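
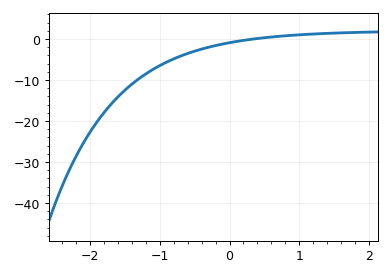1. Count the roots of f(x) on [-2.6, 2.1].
1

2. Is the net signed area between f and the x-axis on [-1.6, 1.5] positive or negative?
negative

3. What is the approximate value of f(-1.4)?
-11.1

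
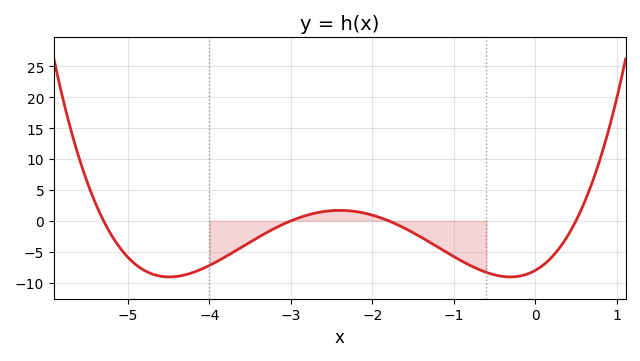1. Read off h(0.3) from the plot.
-4.35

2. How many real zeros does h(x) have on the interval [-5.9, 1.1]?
4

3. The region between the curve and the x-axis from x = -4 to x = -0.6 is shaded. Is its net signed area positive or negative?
negative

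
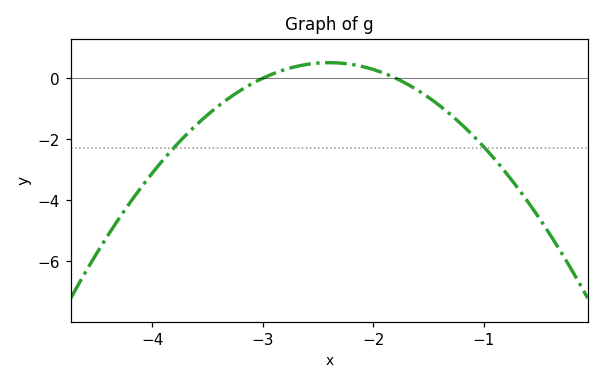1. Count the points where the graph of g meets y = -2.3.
2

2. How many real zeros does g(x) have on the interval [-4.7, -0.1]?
2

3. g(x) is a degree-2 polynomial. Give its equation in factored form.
y = -1.41(x + 3)(x + 1.8)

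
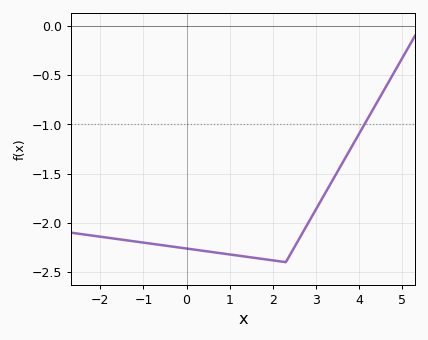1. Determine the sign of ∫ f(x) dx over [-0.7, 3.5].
negative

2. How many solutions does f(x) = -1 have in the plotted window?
1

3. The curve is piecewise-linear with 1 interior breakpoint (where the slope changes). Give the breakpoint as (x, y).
(2.3, -2.4)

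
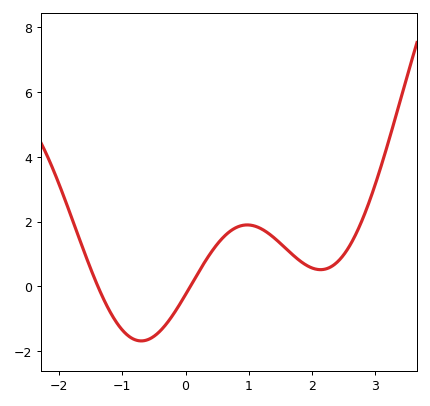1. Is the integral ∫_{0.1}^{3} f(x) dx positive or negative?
positive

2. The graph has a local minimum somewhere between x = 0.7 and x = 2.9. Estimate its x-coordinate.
2.13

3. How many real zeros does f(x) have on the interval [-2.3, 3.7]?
2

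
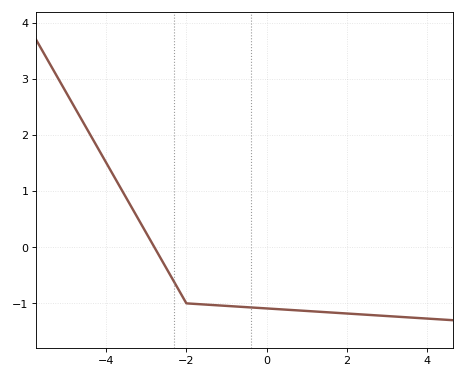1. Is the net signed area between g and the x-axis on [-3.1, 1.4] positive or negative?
negative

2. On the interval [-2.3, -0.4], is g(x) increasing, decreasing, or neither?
decreasing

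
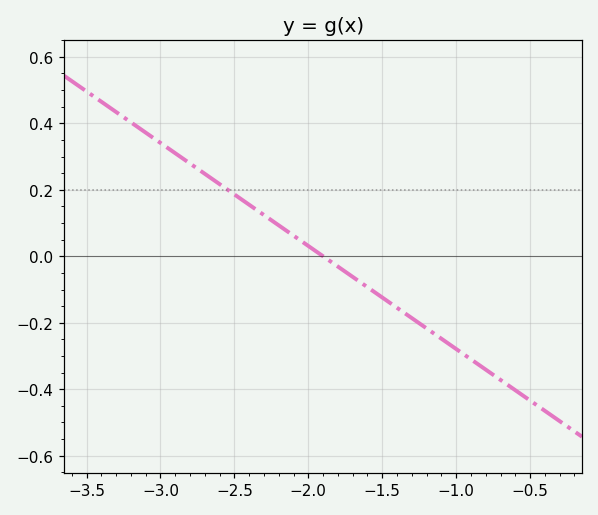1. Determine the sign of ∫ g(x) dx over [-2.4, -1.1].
negative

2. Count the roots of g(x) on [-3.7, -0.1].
1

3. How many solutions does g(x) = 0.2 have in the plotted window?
1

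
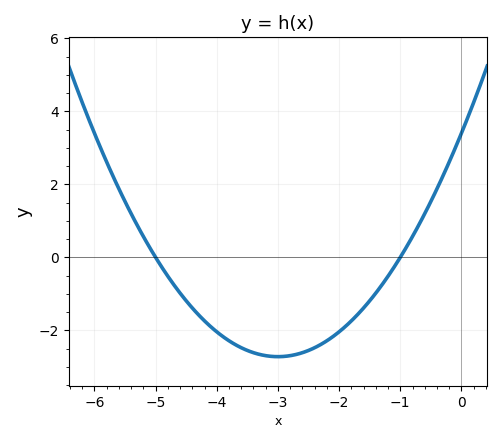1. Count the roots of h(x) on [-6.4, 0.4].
2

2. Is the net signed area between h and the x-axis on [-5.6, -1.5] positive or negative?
negative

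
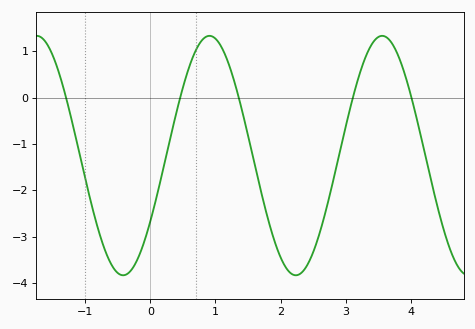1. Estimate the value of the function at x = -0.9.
-2.32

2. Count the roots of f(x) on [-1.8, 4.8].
5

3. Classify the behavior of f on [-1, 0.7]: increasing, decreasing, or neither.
neither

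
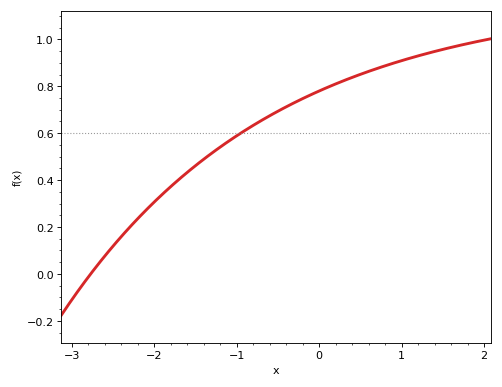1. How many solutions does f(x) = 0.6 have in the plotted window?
1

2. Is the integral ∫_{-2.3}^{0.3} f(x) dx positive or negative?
positive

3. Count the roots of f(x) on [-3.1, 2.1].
1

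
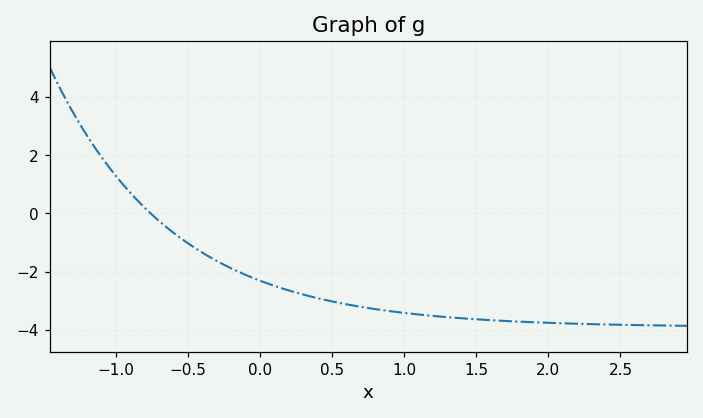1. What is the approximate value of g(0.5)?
-3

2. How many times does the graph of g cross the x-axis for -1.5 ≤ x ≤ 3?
1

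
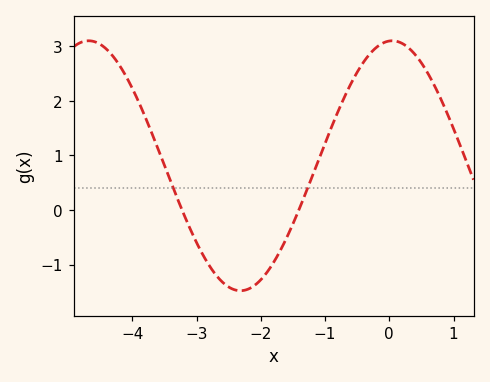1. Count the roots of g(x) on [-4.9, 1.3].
2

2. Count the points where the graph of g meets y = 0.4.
2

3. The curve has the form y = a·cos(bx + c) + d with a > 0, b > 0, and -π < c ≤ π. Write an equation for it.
y = 2.29cos(1.33x - 0.06) + 0.81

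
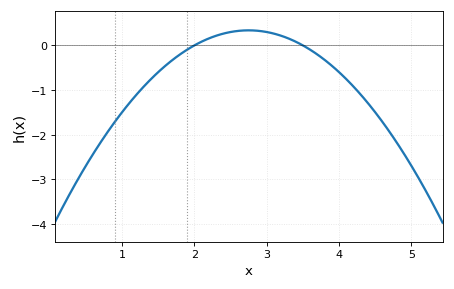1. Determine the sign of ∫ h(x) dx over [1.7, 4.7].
negative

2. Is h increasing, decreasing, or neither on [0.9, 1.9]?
increasing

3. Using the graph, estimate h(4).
-0.6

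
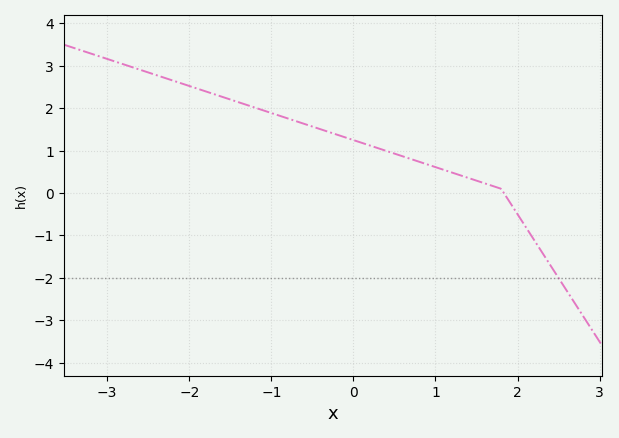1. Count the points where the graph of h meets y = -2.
1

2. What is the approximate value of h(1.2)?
0.5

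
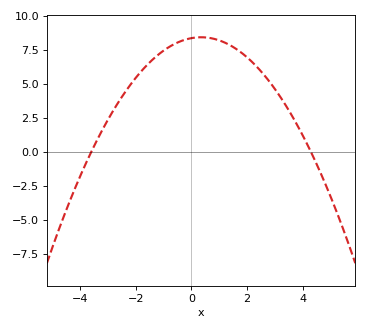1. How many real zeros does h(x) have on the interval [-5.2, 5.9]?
2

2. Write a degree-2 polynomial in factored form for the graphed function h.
y = -0.54(x + 3.6)(x - 4.3)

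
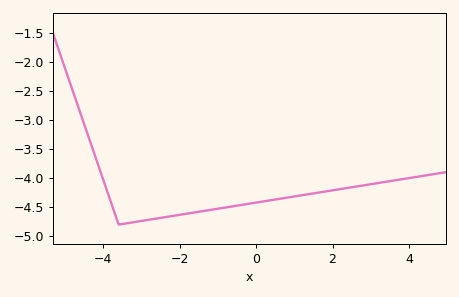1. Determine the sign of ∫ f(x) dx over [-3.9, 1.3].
negative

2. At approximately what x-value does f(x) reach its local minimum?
-3.6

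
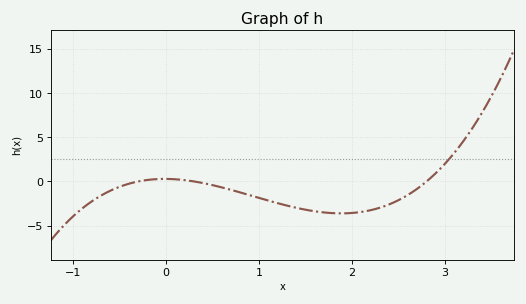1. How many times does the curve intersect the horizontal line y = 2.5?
1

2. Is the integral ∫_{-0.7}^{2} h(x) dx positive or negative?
negative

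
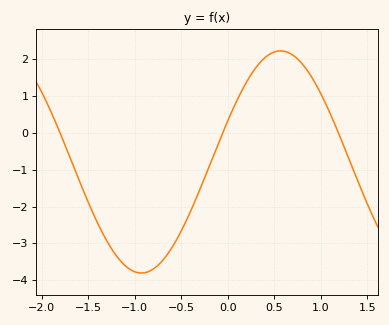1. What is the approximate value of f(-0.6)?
-3.1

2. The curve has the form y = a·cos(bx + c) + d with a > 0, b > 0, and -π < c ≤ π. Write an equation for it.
y = 3.01cos(2.1x - 1.2) - 0.79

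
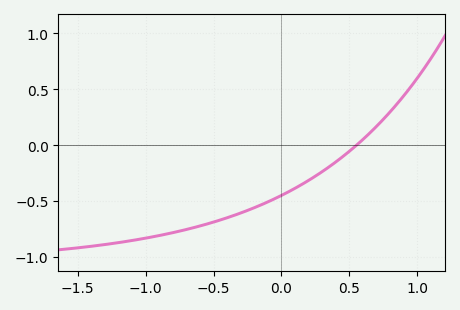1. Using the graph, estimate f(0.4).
-0.151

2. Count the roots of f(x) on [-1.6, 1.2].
1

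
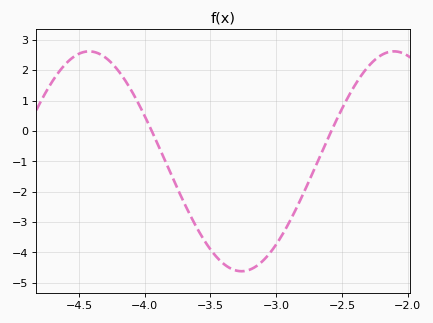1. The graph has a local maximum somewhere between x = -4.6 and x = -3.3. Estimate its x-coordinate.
-4.4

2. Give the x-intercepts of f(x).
-3.95, -2.6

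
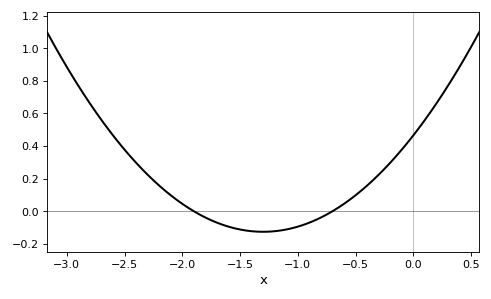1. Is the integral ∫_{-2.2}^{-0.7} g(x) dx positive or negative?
negative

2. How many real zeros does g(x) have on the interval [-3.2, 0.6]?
2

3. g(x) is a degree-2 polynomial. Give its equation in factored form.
y = 0.35(x + 1.9)(x + 0.7)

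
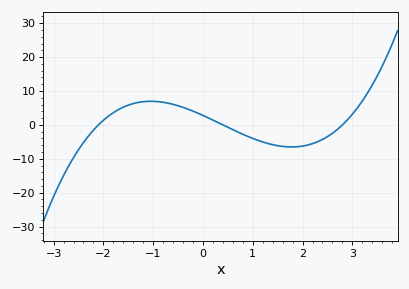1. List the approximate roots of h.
-2.1, 0.4, 2.8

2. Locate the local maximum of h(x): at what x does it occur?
-1.05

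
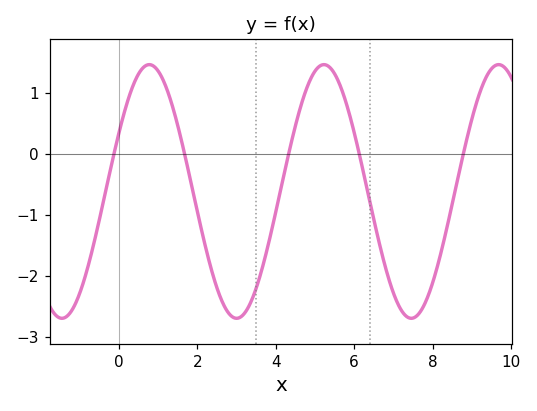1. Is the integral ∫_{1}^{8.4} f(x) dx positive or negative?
negative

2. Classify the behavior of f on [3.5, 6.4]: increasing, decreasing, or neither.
neither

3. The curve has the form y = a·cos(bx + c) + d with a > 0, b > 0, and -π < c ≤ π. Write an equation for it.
y = 2.08cos(1.41x - 1.09) - 0.62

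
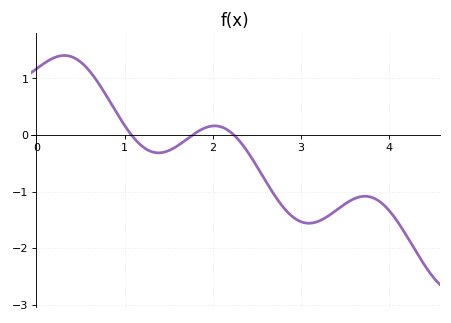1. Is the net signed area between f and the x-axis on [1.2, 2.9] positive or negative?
negative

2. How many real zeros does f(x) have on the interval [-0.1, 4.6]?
3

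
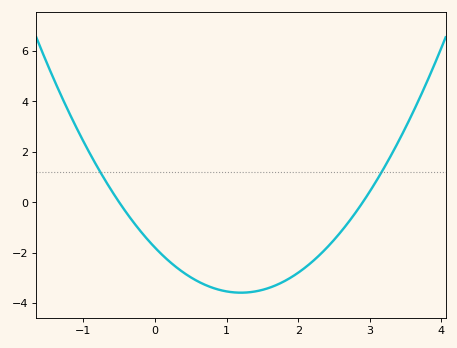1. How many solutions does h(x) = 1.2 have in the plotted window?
2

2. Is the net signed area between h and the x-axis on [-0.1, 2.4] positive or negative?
negative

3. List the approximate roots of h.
-0.5, 2.9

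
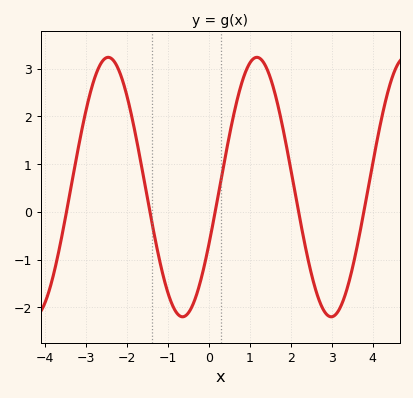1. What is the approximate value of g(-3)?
2.2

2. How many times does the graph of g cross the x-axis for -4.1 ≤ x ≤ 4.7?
5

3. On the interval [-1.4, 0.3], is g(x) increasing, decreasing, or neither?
neither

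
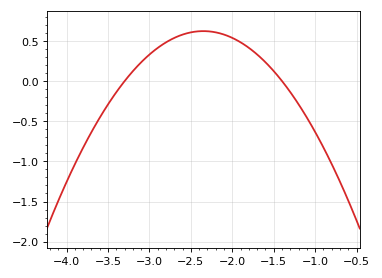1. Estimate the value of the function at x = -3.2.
0.1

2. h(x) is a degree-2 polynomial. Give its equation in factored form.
y = -0.69(x + 3.3)(x + 1.4)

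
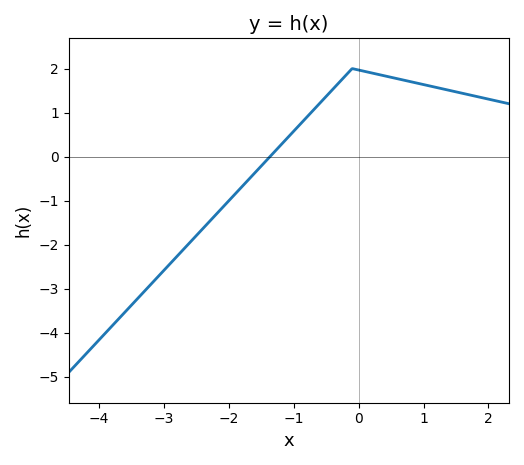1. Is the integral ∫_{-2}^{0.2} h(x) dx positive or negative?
positive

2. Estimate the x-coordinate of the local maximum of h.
-0.099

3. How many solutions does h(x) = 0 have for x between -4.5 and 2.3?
1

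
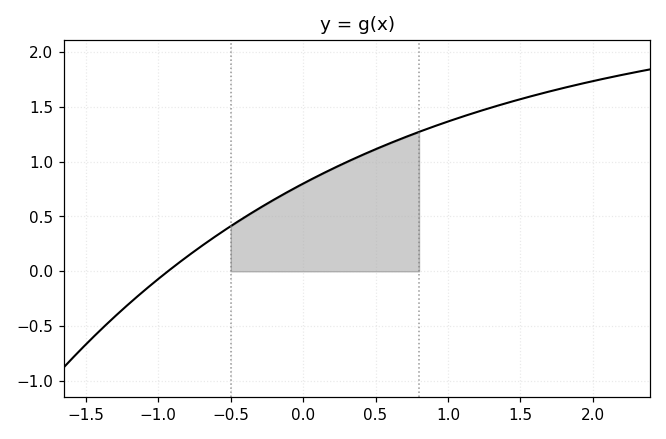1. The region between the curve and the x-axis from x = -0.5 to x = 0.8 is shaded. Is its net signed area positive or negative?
positive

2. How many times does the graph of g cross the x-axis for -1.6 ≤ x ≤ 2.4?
1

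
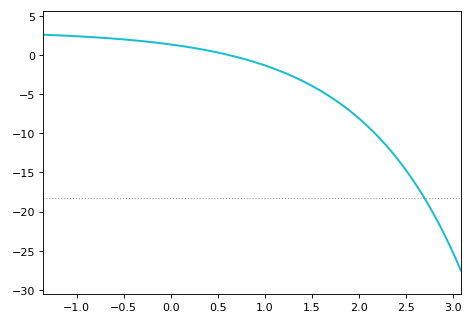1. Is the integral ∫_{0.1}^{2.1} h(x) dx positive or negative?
negative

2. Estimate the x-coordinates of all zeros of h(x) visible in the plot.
0.6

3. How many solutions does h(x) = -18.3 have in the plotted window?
1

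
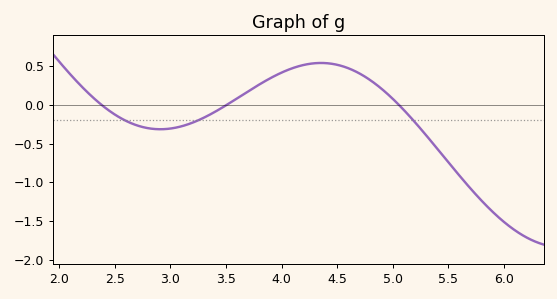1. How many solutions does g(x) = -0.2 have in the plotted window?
3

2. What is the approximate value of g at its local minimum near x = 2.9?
-0.315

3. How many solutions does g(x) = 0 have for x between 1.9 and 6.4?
3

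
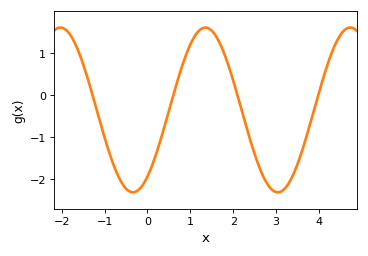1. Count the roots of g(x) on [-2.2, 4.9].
4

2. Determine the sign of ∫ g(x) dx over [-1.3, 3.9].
negative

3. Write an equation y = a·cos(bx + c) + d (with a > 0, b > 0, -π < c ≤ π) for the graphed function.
y = 1.96cos(1.9x - 2.5) - 0.36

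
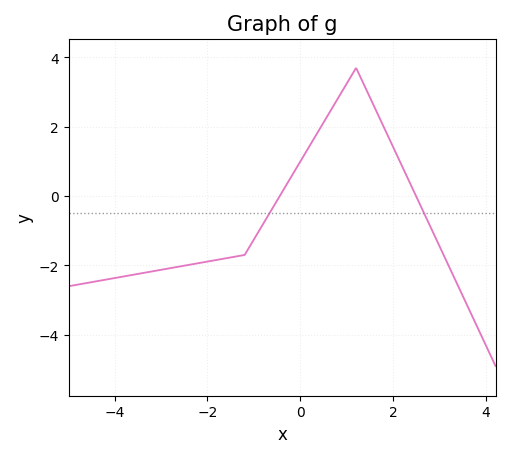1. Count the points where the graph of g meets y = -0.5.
2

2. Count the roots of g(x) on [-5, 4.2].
2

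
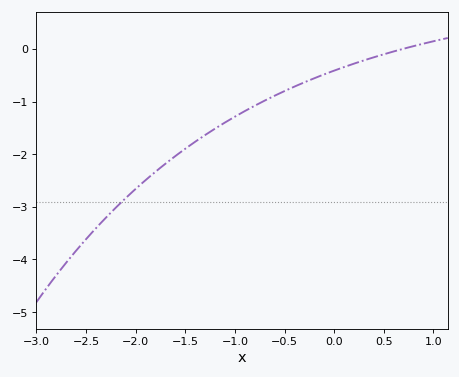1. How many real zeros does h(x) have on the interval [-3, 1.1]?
1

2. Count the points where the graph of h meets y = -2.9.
1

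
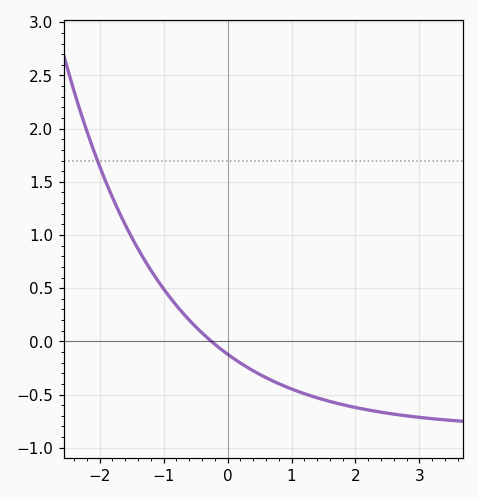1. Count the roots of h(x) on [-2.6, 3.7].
1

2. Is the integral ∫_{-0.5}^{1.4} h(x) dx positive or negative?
negative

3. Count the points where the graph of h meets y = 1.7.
1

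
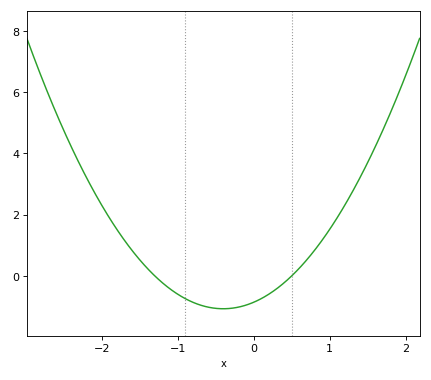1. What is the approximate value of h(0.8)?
0.832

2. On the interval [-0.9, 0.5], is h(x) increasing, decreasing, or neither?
neither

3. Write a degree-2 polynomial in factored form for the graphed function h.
y = 1.32(x + 1.3)(x - 0.5)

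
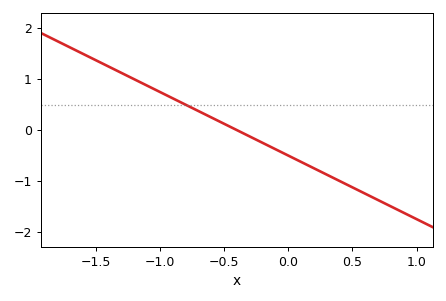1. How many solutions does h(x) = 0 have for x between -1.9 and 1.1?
1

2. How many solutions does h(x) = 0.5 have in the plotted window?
1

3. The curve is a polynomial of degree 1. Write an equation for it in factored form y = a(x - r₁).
y = -1.25(x + 0.4)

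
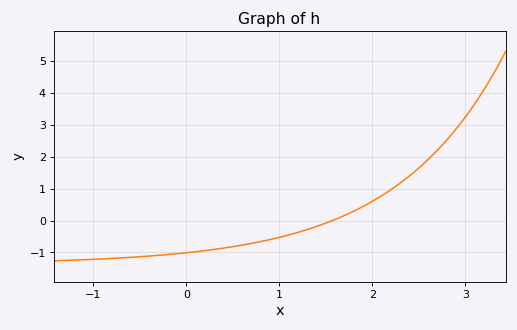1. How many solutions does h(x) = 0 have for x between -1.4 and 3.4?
1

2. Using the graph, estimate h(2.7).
2.2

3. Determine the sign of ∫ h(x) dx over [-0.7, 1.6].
negative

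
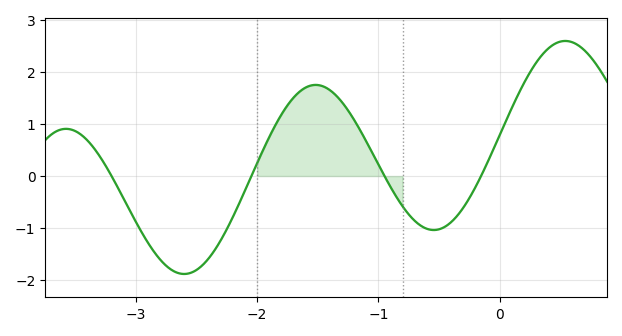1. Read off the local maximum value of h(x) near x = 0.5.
2.6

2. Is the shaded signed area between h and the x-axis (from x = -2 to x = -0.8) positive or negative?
positive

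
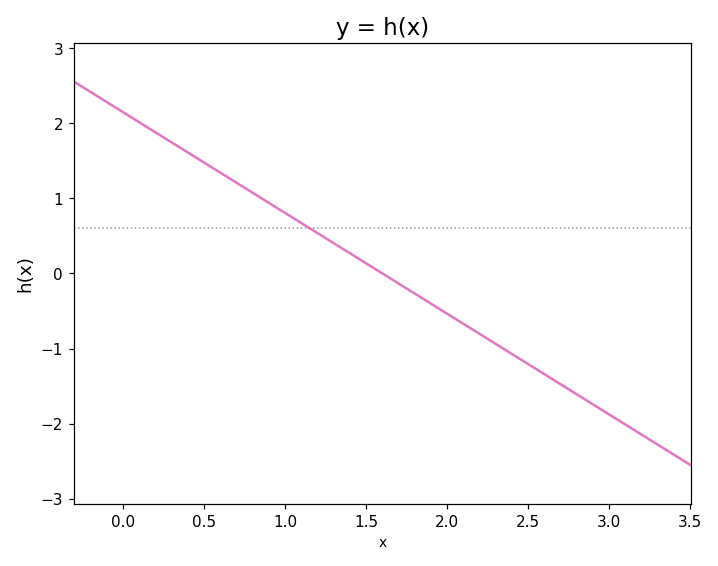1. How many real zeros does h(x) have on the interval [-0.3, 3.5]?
1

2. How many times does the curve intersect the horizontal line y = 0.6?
1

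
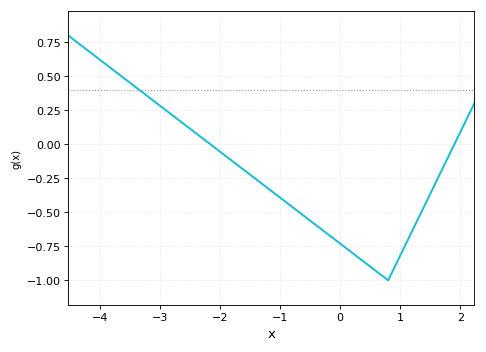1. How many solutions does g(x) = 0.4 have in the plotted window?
1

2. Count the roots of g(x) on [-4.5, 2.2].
2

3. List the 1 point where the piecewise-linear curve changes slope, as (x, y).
(0.8, -1)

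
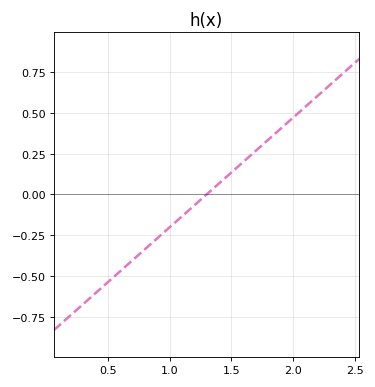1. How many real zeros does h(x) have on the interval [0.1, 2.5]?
1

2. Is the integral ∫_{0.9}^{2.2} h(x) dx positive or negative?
positive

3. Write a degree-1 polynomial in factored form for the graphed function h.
y = 0.67(x - 1.3)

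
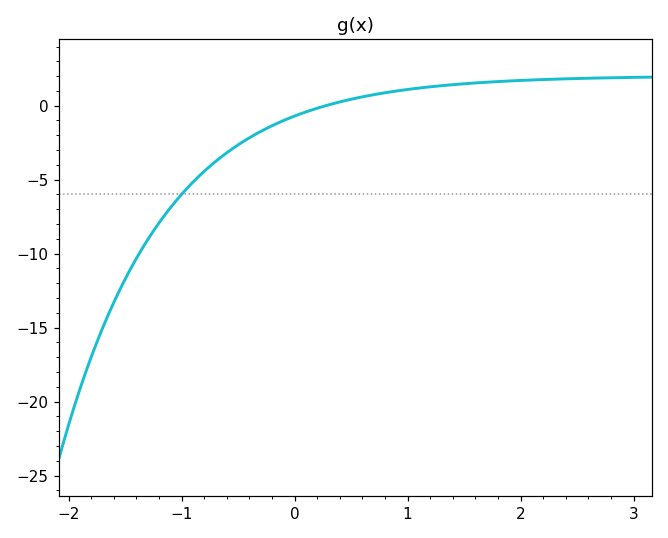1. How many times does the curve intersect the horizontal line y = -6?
1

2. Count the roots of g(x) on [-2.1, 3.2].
1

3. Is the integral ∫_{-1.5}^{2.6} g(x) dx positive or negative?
negative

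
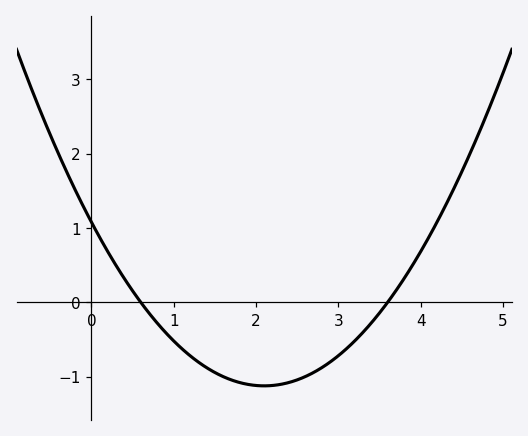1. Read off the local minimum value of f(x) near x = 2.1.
-1.1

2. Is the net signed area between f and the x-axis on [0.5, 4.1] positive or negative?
negative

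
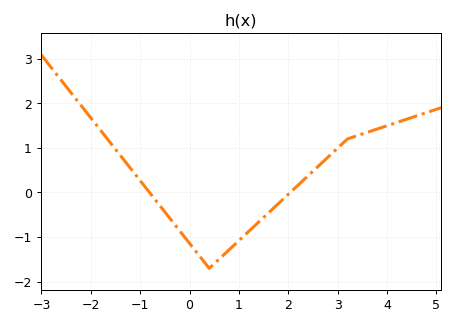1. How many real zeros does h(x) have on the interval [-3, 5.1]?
2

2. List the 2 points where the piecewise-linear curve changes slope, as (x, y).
(0.4, -1.7); (3.2, 1.2)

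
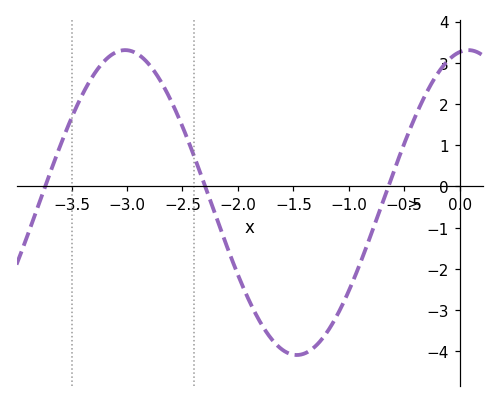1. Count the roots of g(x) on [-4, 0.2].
3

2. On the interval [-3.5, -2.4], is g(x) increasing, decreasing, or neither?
neither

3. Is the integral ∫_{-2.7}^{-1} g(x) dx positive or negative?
negative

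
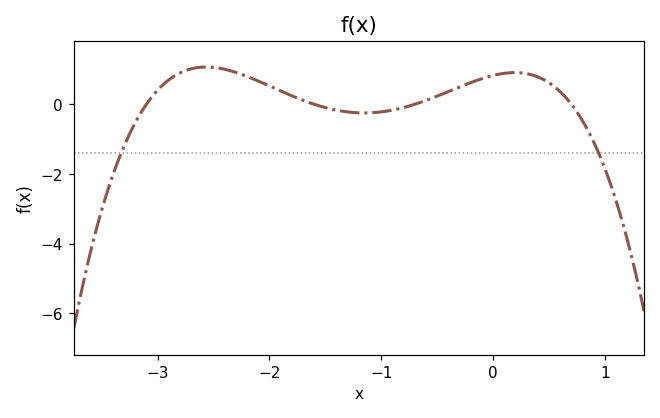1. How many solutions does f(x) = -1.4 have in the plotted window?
2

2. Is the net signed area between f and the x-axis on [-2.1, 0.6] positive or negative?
positive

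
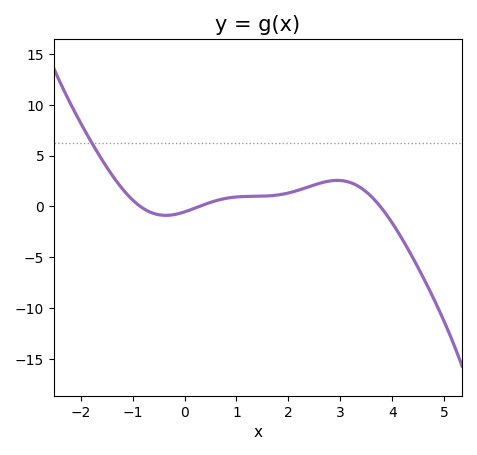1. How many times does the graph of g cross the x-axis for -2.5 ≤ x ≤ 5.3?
3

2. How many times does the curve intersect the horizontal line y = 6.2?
1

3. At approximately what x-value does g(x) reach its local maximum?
2.94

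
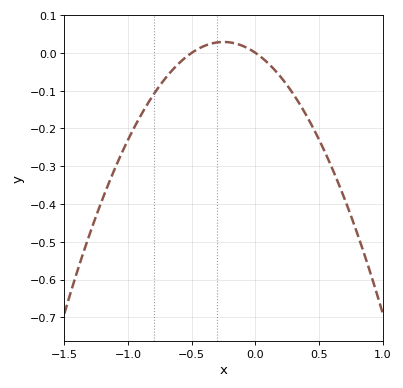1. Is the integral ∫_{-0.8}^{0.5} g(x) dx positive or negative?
negative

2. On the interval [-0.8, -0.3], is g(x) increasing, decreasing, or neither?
increasing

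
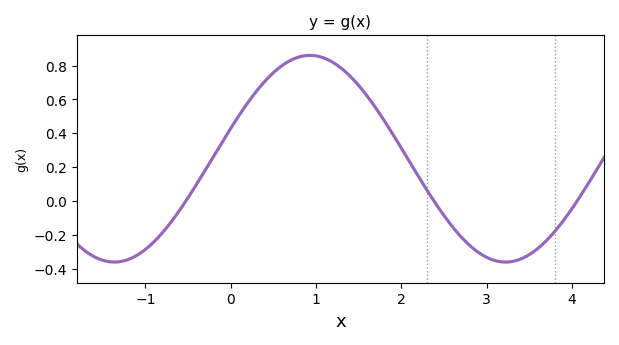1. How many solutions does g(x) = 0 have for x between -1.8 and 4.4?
3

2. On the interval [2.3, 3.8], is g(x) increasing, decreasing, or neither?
neither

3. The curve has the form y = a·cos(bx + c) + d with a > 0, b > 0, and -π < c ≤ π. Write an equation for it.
y = 0.61cos(1.37x - 1.27) + 0.25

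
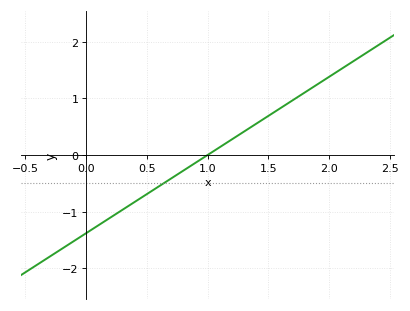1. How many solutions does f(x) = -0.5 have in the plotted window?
1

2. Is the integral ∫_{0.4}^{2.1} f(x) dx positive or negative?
positive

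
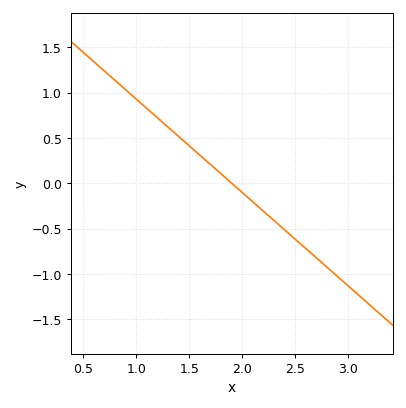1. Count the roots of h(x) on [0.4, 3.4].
1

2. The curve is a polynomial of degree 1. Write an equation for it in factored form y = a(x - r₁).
y = -1.03(x - 1.9)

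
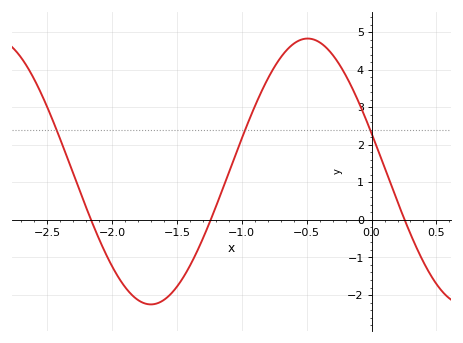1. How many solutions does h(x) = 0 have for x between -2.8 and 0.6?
3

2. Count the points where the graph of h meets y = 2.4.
3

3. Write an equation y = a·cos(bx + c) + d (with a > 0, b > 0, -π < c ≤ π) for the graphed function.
y = 3.54cos(2.6x + 1.28) + 1.29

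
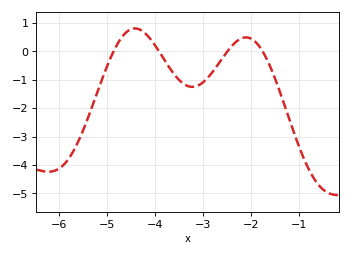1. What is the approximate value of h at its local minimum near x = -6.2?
-4.24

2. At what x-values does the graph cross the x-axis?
-4.87, -3.92, -2.49, -1.76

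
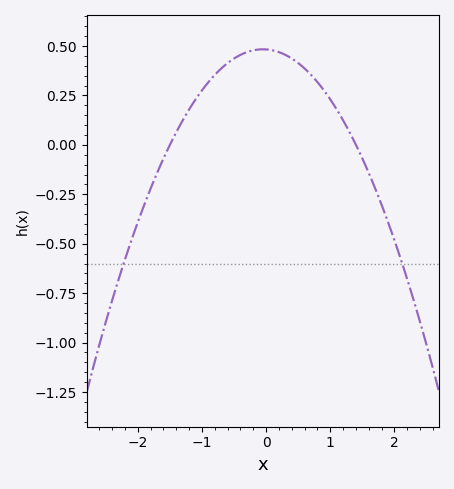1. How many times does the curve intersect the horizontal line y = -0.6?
2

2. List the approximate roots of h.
-1.5, 1.4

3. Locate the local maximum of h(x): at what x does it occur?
-0.05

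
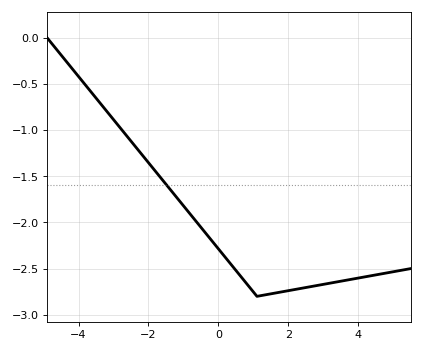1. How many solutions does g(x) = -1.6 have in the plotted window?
1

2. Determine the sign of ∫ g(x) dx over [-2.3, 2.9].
negative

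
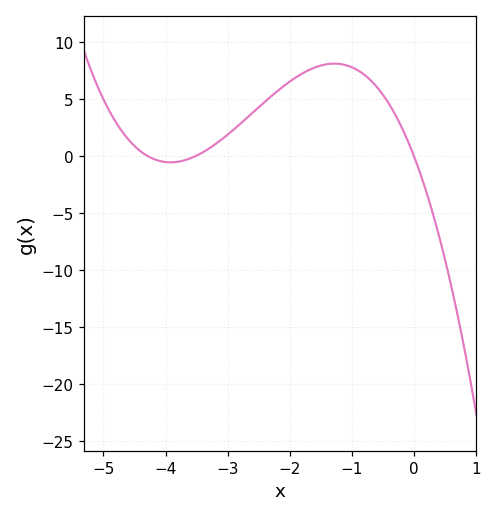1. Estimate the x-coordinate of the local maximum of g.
-1.28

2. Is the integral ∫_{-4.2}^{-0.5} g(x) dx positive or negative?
positive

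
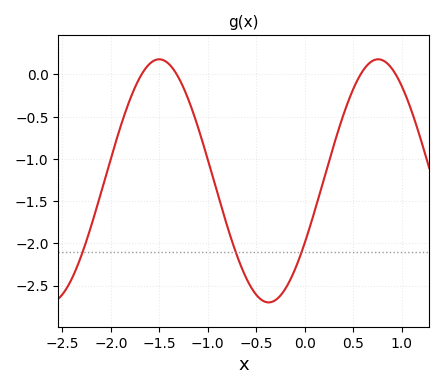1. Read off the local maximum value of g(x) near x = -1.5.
0.18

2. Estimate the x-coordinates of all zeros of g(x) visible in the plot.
-1.68, -1.32, 0.577, 0.941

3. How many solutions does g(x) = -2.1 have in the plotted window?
3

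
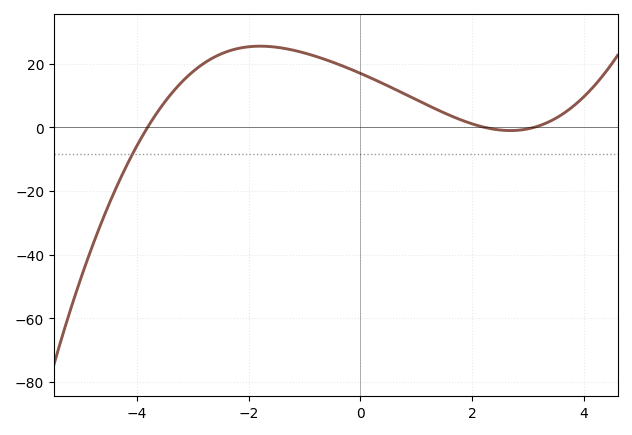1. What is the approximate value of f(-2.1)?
26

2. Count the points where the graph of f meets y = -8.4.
1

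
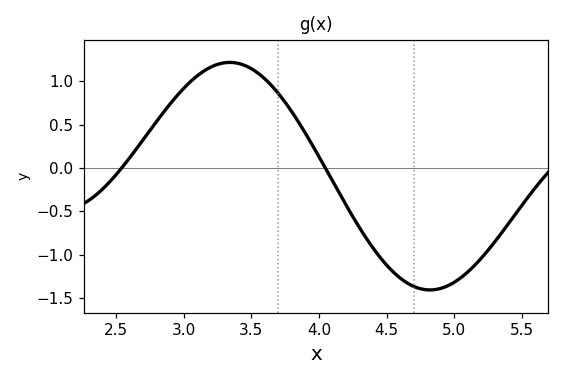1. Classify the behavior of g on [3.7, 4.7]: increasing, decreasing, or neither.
decreasing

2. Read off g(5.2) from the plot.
-1.04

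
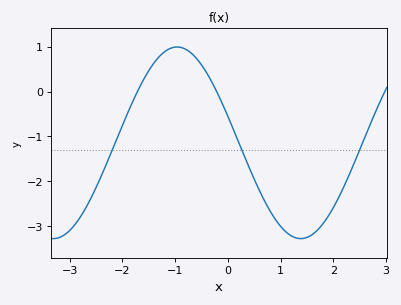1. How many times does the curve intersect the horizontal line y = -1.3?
3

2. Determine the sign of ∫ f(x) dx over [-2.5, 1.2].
negative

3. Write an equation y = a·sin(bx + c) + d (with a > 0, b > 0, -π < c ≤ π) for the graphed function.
y = 2.13sin(1.3x + 2.9) - 1.14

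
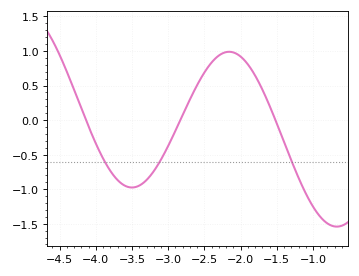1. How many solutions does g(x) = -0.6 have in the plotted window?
3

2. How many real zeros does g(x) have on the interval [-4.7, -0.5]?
3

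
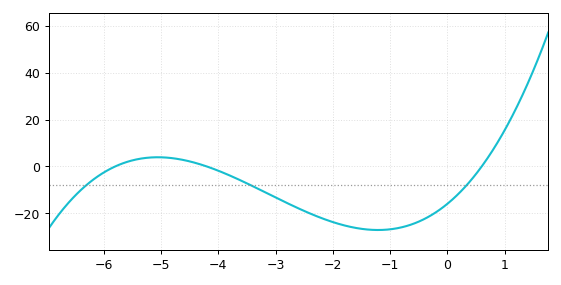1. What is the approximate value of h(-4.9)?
3.78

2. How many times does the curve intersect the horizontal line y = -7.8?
3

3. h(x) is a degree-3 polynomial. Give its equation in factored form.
y = 1.09(x + 5.8)(x + 4.2)(x - 0.6)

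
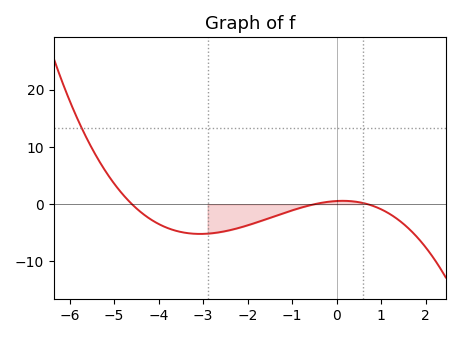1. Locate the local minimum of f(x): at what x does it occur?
-3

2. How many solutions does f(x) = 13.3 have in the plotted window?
1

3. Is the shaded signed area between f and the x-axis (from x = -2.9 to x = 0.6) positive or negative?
negative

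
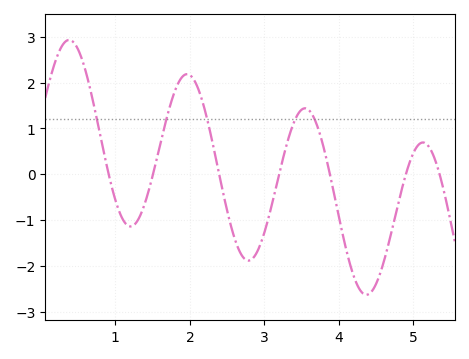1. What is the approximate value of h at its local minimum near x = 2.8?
-1.9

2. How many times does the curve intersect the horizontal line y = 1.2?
5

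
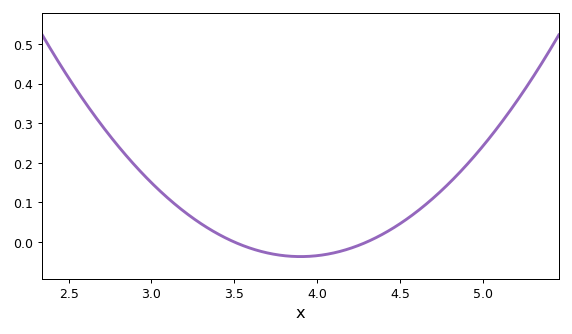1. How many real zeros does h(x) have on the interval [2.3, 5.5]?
2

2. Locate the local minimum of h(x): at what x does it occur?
3.9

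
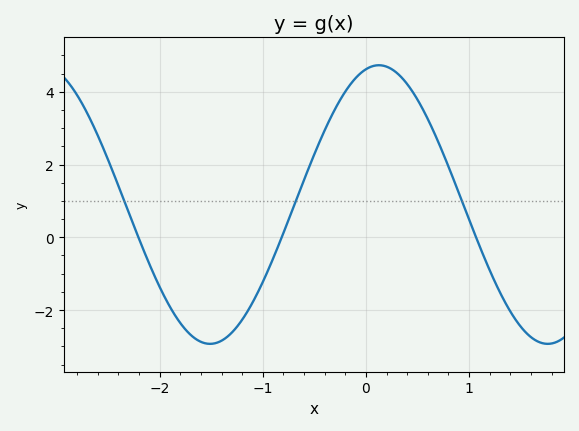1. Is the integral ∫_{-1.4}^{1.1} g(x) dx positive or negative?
positive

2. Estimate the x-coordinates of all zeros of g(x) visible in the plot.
-2.2, -0.8, 1.1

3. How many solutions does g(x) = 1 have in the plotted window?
3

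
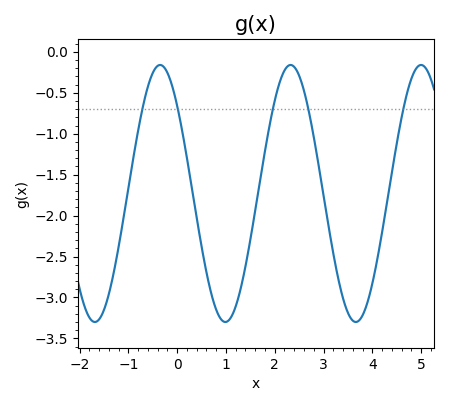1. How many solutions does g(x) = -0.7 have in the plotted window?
5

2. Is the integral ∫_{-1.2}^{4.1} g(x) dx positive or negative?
negative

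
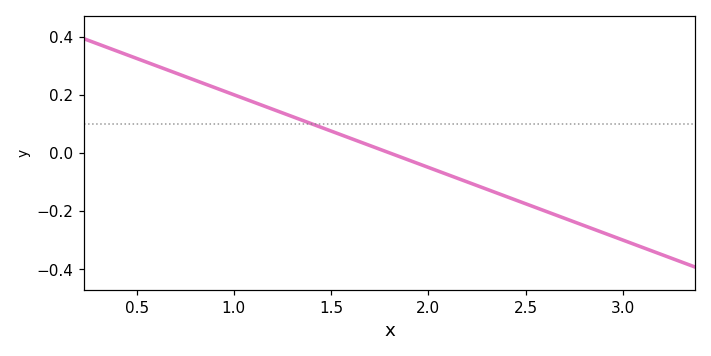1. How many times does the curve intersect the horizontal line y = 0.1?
1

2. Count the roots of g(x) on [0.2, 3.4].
1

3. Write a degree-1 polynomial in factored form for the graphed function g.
y = -0.25(x - 1.8)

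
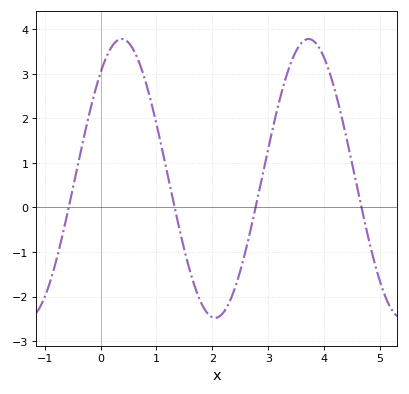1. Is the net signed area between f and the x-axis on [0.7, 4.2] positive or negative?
positive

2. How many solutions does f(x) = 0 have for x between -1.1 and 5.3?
4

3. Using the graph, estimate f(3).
1.3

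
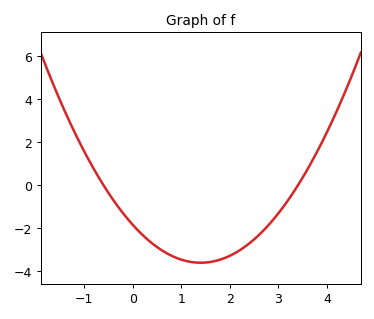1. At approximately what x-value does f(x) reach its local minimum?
1.4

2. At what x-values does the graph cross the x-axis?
-0.6, 3.4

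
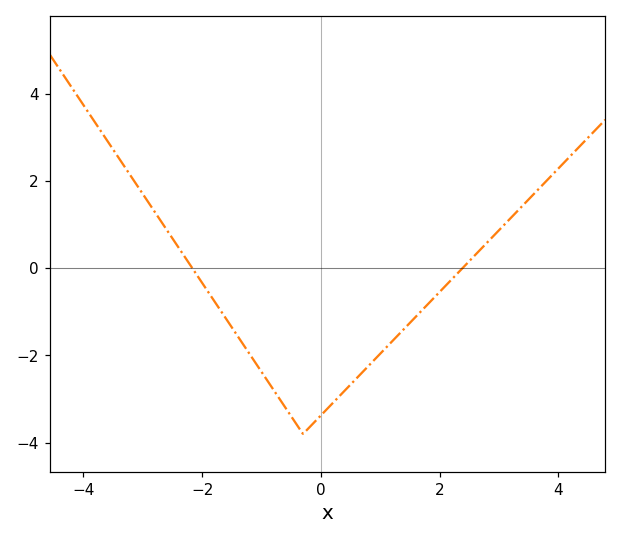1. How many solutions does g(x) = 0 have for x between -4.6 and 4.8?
2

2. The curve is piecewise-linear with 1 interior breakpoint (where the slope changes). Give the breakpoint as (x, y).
(-0.3, -3.8)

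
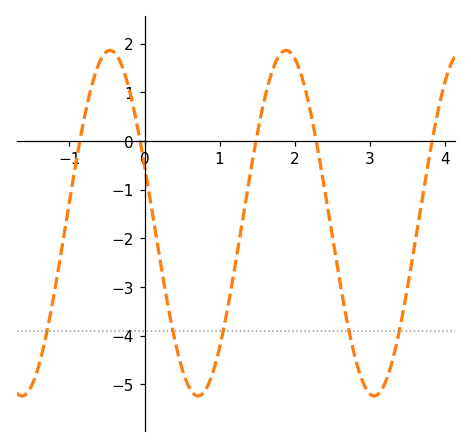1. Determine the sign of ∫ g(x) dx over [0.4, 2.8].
negative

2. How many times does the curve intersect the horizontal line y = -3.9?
5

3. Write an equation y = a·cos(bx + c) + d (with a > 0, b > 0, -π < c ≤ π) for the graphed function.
y = 3.55cos(2.7x + 1.2) - 1.69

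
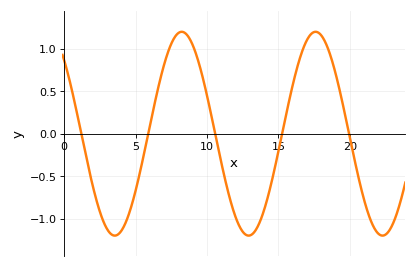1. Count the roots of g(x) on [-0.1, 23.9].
5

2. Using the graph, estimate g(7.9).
1.15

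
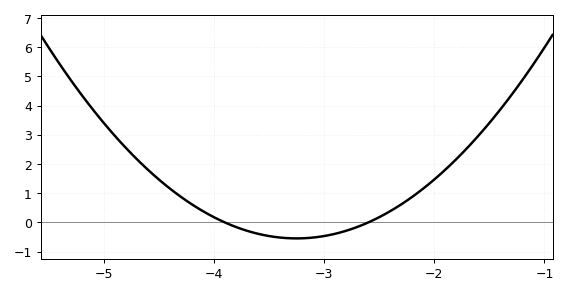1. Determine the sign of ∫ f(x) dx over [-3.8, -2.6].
negative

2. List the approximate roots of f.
-3.9, -2.6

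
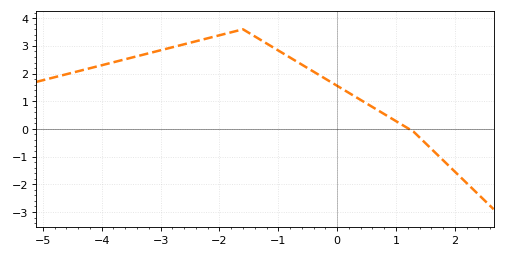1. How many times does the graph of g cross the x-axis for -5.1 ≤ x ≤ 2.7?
1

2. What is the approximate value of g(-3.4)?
2.6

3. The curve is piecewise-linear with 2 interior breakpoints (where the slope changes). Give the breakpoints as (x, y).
(-1.6, 3.6); (1.3, -0.1)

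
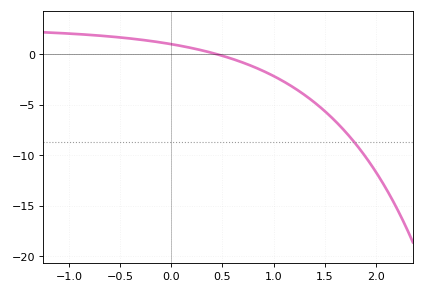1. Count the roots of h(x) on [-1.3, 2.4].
1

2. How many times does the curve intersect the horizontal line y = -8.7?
1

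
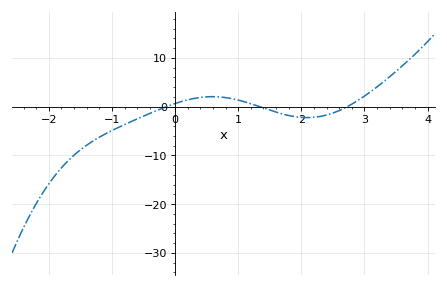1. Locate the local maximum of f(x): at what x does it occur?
0.6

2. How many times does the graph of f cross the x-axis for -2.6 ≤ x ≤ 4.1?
3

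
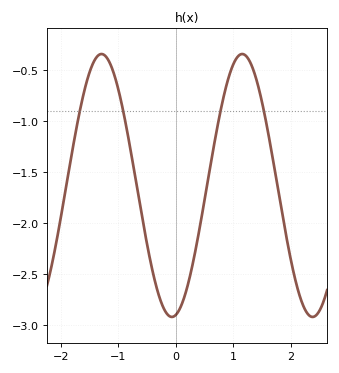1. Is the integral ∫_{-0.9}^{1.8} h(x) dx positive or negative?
negative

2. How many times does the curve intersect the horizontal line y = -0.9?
4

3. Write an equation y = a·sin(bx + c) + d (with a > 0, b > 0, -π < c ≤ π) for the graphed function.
y = 1.29sin(2.57x - 1.39) - 1.63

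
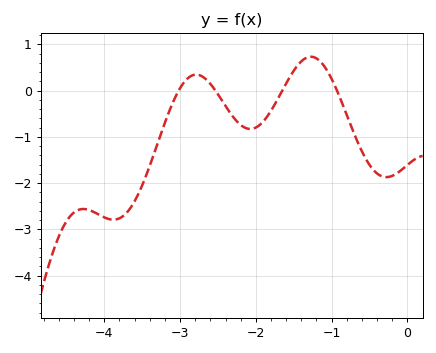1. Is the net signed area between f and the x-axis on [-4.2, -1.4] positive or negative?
negative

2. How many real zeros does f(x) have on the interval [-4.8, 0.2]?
4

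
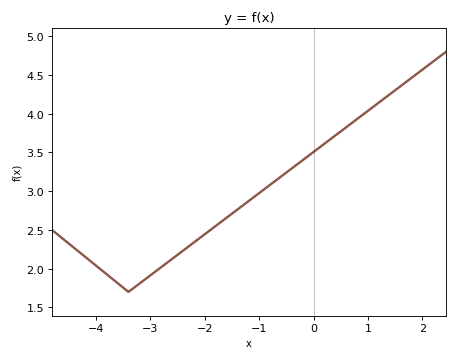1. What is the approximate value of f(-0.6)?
3.2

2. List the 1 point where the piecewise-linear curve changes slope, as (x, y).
(-3.4, 1.7)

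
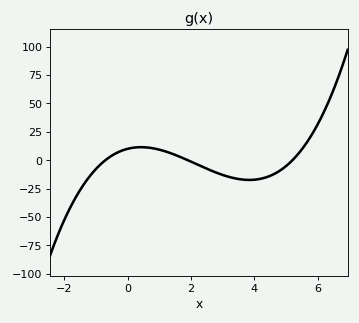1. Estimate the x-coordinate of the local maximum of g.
0.4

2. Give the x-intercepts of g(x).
-0.8, 2, 5.2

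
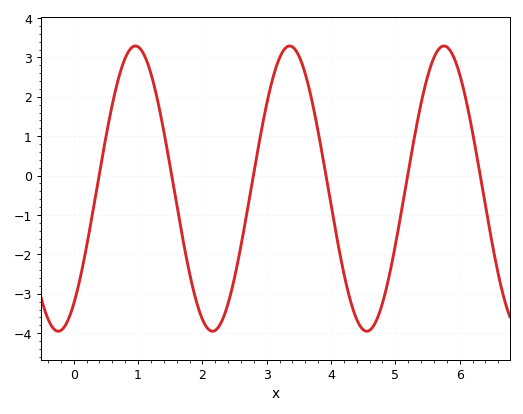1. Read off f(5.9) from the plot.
3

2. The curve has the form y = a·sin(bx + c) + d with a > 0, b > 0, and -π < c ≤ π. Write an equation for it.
y = 3.62sin(2.6x - 0.94) - 0.33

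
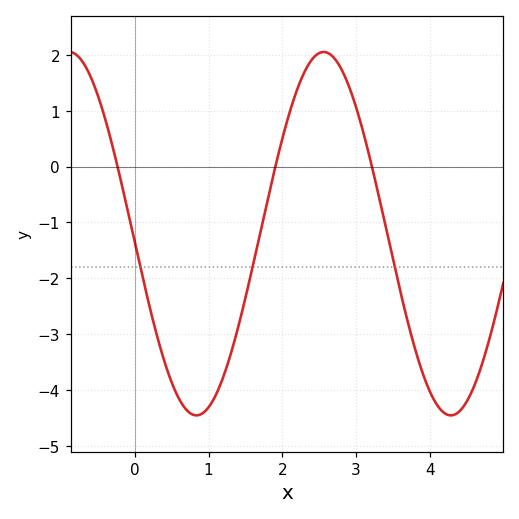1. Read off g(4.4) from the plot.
-4.4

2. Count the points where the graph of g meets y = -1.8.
3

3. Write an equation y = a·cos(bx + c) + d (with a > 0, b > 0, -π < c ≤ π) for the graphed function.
y = 3.25cos(1.8x + 1.6) - 1.2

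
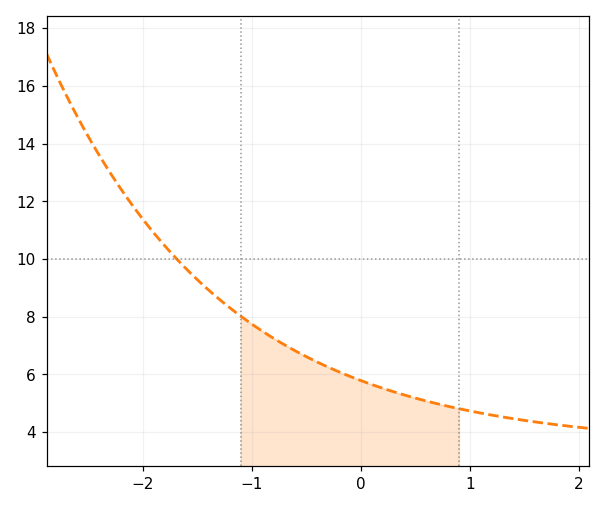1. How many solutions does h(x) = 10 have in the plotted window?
1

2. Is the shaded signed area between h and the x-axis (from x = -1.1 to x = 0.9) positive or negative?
positive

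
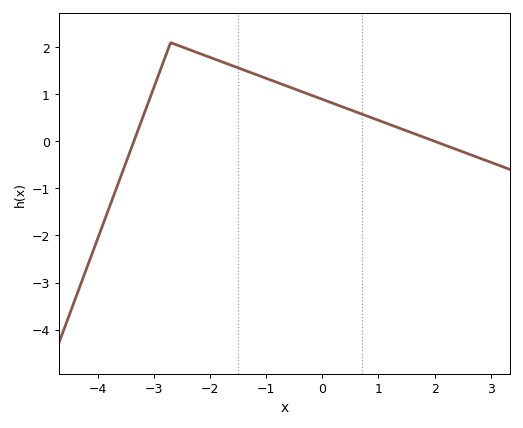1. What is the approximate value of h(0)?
0.9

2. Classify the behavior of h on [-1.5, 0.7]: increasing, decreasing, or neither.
decreasing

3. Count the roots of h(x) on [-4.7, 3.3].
2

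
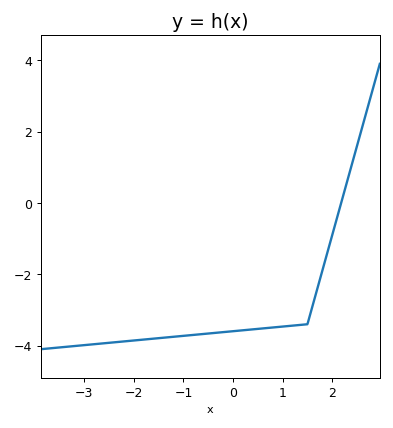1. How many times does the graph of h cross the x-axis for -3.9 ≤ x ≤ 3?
1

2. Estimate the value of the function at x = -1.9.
-3.8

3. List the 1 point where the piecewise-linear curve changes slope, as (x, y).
(1.5, -3.4)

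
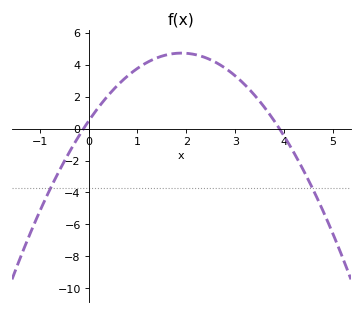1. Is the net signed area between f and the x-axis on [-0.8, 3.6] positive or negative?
positive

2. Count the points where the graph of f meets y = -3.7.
2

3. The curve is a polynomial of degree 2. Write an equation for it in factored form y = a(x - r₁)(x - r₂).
y = -1.18(x + 0.1)(x - 3.9)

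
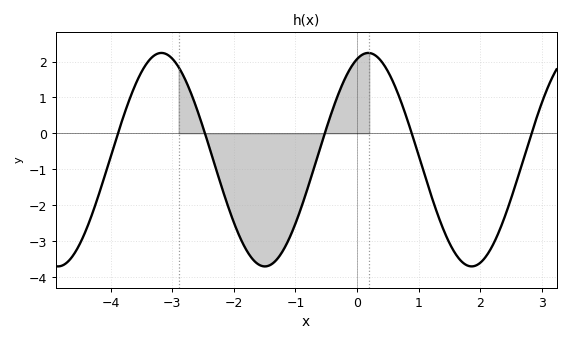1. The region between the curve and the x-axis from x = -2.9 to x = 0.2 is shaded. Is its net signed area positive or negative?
negative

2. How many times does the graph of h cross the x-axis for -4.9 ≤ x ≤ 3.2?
5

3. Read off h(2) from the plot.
-3.6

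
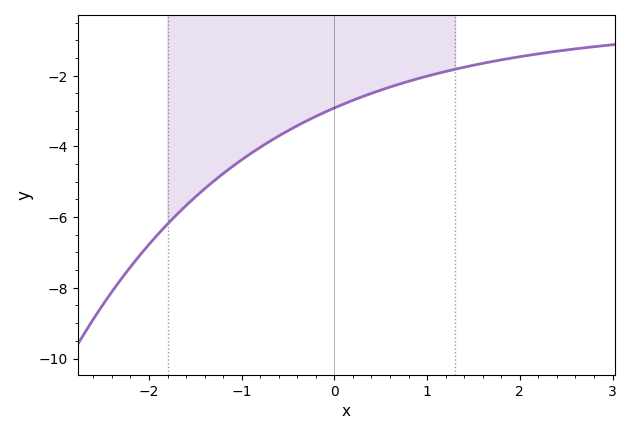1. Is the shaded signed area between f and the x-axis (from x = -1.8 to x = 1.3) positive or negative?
negative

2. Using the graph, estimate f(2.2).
-1.4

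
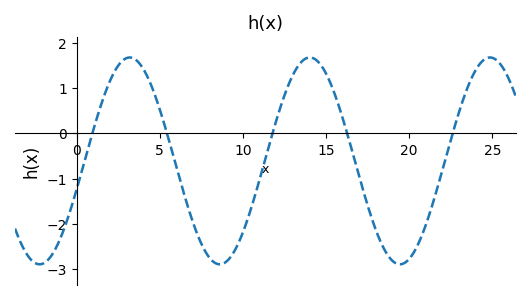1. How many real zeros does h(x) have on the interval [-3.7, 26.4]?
5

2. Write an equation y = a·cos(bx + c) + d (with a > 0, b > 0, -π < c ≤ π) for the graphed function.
y = 2.29cos(0.58x - 1.9) - 0.61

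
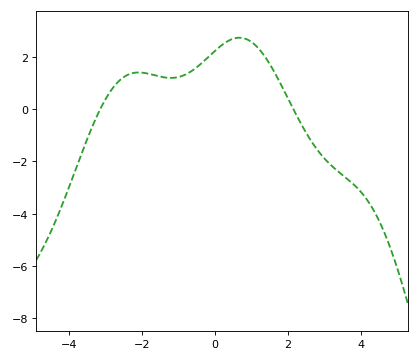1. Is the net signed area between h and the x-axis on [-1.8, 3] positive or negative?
positive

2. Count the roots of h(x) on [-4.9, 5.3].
2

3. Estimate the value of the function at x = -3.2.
-0.2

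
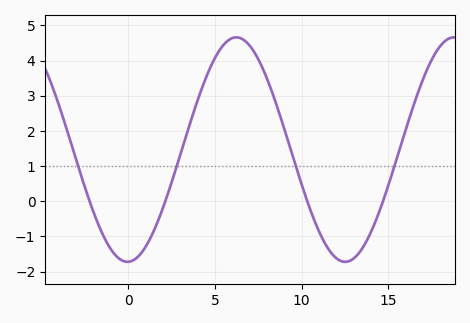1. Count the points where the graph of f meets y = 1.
4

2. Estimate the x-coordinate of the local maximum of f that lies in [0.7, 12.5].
6.22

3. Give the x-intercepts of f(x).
-2.24, 2.12, 10.3, 14.7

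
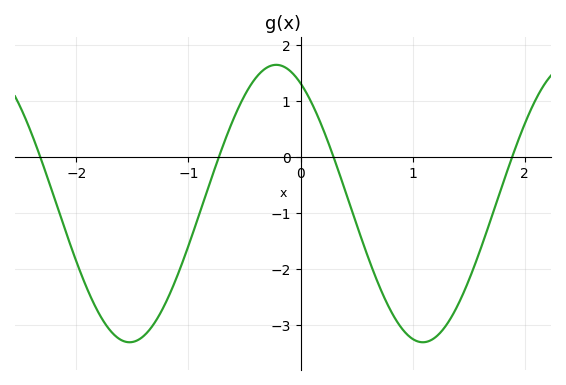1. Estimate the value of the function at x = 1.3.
-3.01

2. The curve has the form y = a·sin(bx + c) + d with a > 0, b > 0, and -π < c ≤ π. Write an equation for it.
y = 2.48sin(2.4x + 2.09) - 0.83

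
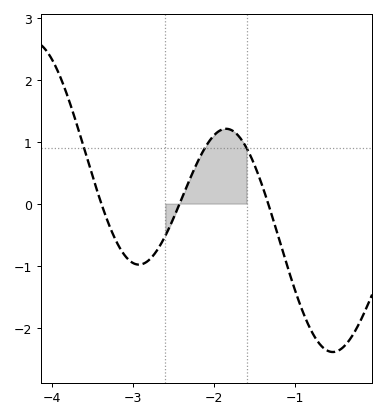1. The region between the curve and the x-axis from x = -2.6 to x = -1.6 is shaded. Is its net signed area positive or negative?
positive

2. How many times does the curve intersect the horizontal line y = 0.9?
3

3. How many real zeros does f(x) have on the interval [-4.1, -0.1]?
3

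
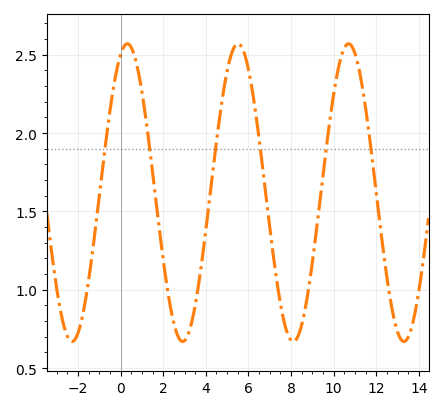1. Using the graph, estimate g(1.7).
1.52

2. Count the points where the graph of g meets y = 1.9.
6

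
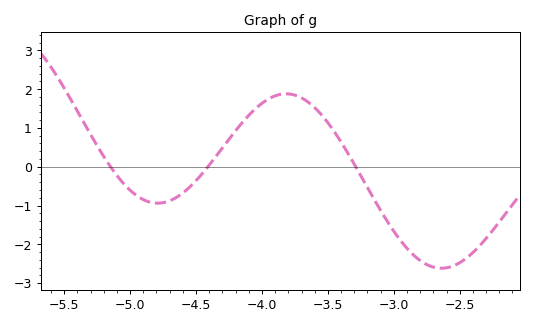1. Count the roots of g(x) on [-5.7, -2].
3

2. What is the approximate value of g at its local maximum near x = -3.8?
1.9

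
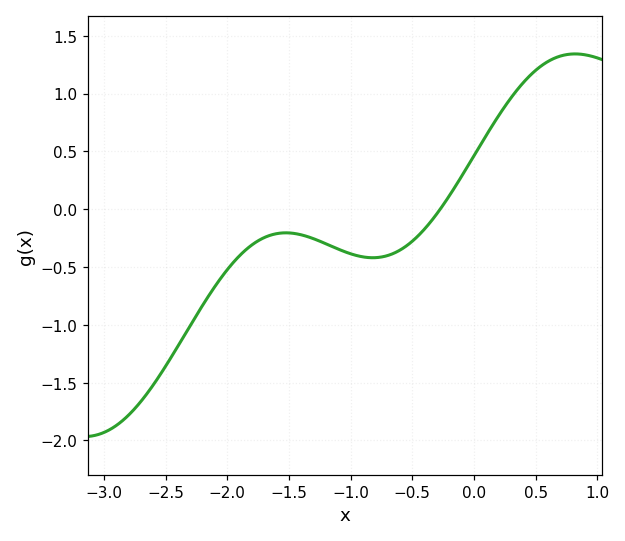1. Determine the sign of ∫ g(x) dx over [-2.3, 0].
negative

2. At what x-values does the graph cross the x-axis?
-0.274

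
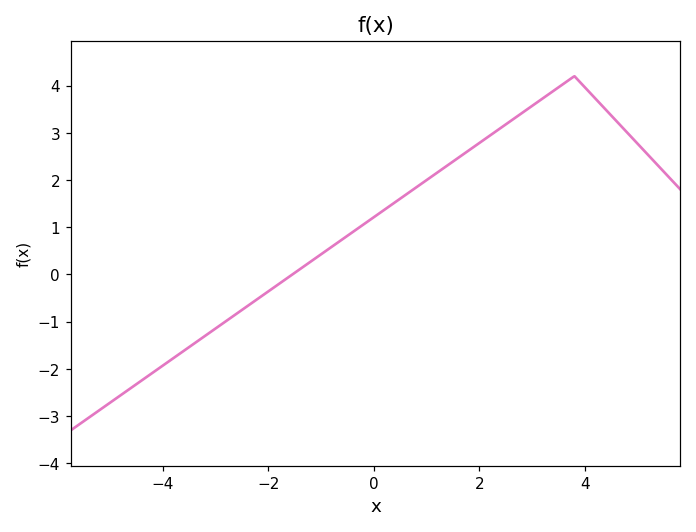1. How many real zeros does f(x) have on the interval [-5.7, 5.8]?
1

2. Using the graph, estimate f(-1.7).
-0.1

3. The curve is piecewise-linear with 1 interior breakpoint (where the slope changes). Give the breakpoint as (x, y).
(3.8, 4.2)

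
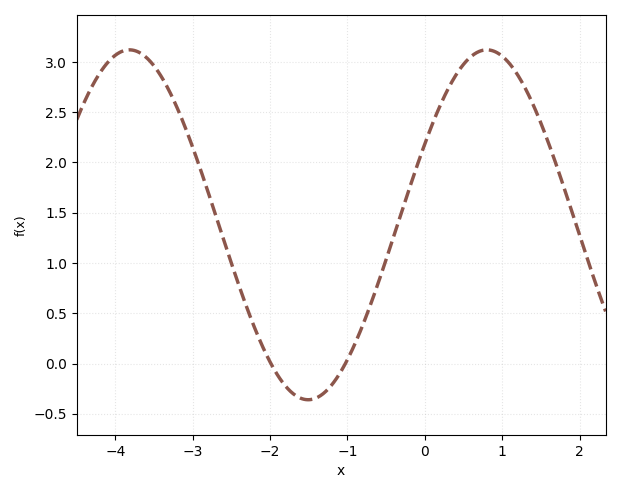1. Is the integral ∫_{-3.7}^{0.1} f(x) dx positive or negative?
positive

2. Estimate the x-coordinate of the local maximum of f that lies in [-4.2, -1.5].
-3.8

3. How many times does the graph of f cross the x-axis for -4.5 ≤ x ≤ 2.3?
2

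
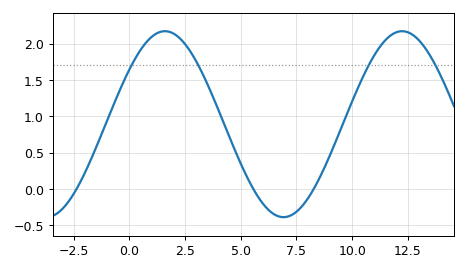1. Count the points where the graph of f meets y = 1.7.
4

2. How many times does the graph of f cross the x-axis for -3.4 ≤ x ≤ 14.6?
3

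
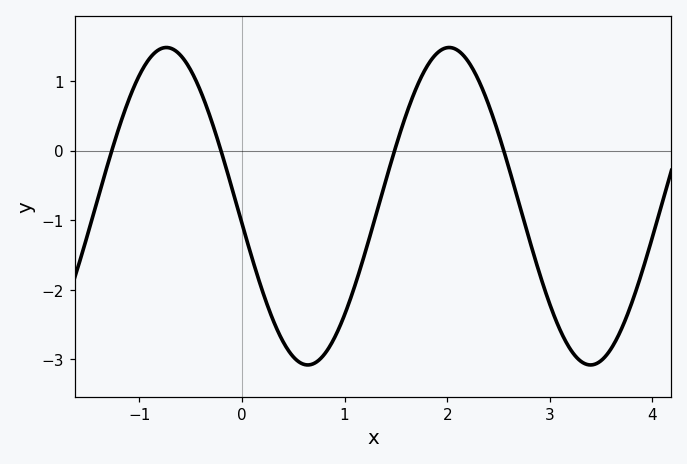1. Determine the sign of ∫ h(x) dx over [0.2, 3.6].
negative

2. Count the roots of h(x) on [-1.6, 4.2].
4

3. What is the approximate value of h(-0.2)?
0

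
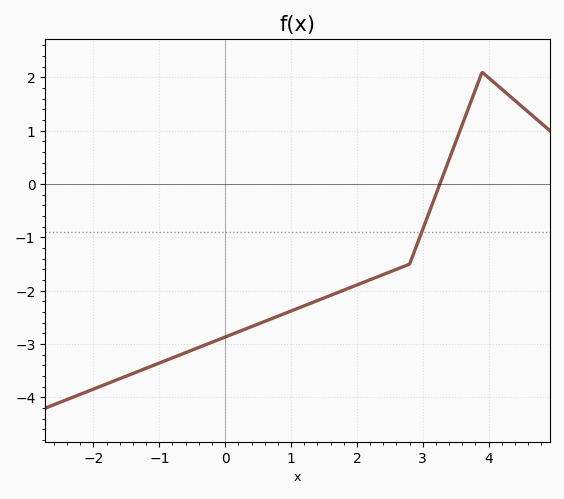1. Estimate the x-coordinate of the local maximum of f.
3.8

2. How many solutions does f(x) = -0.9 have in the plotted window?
1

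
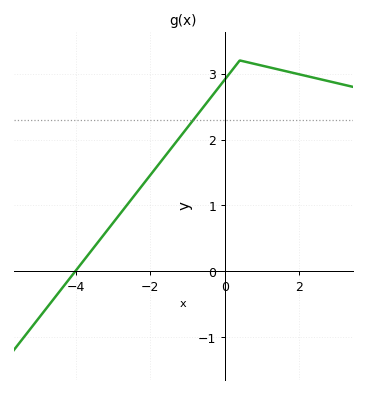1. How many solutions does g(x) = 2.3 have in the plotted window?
1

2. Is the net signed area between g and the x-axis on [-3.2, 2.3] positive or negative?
positive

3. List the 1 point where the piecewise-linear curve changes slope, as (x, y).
(0.4, 3.2)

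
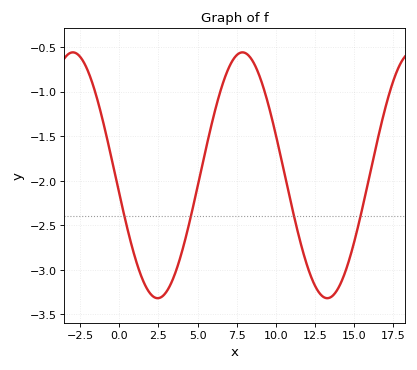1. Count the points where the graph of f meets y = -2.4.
4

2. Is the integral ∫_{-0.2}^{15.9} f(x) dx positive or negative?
negative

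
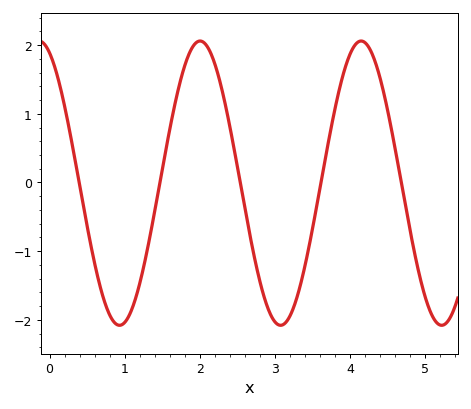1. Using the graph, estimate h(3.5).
-0.682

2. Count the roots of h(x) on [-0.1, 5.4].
5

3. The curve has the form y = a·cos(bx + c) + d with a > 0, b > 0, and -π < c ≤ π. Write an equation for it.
y = 2.07cos(2.93x + 0.41) - 0.01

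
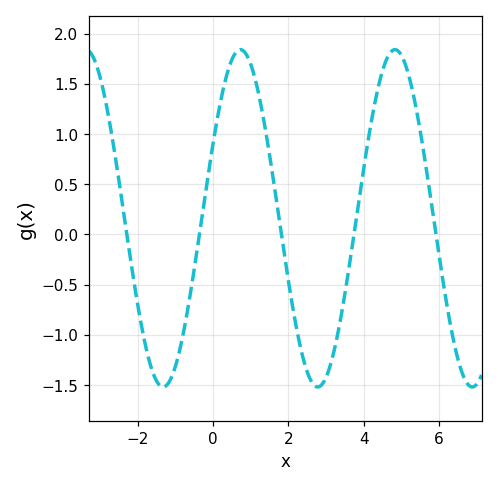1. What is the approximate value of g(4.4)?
1.49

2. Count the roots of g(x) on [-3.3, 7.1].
5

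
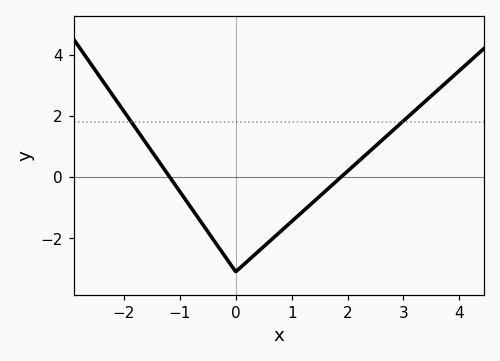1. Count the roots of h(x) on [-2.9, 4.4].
2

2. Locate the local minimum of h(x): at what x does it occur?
0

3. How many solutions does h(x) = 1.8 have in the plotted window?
2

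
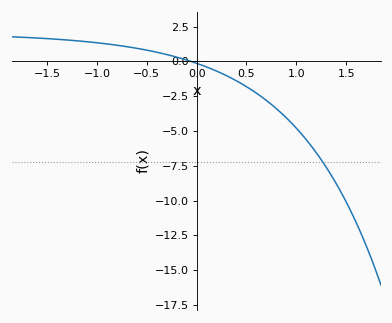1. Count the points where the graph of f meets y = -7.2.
1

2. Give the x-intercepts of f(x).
-0.054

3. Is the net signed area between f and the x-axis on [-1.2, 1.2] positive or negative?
negative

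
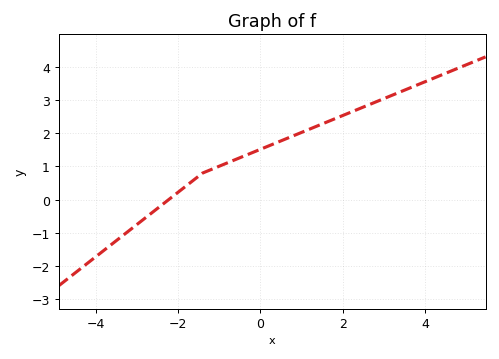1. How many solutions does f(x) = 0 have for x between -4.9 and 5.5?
1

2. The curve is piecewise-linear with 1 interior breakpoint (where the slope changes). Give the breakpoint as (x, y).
(-1.4, 0.8)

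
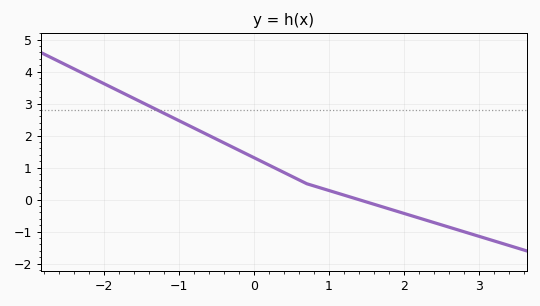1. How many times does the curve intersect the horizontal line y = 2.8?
1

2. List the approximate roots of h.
1.4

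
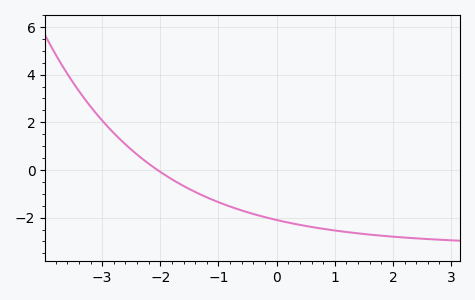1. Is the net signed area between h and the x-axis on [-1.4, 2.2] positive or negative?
negative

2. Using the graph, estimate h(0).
-2.1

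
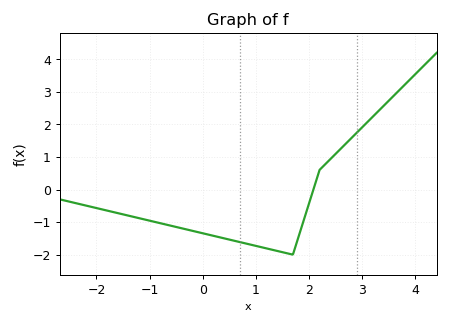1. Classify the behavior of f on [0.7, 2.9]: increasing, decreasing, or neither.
neither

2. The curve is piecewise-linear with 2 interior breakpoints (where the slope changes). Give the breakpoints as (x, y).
(1.7, -2); (2.2, 0.6)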